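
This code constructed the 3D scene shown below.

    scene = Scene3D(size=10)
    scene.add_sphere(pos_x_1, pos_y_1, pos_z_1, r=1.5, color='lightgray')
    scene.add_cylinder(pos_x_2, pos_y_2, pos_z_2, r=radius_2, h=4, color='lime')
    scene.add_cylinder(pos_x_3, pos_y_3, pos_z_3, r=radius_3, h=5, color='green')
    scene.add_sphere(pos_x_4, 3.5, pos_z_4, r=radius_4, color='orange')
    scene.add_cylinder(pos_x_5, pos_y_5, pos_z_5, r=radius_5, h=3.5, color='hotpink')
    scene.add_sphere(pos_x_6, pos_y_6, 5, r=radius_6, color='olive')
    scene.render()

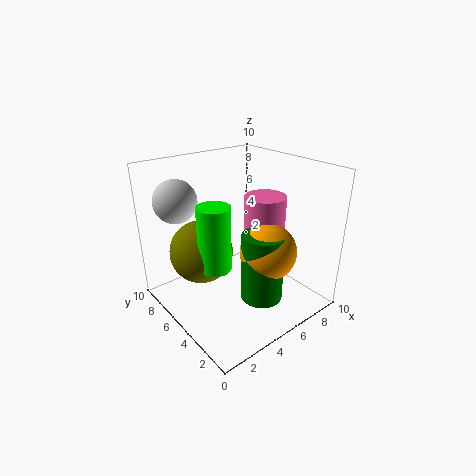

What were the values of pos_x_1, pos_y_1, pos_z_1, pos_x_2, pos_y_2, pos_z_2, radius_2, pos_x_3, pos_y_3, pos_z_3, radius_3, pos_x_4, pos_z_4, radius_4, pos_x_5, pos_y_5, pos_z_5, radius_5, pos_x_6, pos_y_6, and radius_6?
pos_x_1 = 2; pos_y_1 = 8; pos_z_1 = 7.5; pos_x_2 = 2; pos_y_2 = 3.5; pos_z_2 = 4.5; radius_2 = 1; pos_x_3 = 6; pos_y_3 = 3.5; pos_z_3 = 0.5; radius_3 = 1.5; pos_x_4 = 6.5; pos_z_4 = 4; radius_4 = 2; pos_x_5 = 7.5; pos_y_5 = 5; pos_z_5 = 4; radius_5 = 1.5; pos_x_6 = 2; pos_y_6 = 5; radius_6 = 2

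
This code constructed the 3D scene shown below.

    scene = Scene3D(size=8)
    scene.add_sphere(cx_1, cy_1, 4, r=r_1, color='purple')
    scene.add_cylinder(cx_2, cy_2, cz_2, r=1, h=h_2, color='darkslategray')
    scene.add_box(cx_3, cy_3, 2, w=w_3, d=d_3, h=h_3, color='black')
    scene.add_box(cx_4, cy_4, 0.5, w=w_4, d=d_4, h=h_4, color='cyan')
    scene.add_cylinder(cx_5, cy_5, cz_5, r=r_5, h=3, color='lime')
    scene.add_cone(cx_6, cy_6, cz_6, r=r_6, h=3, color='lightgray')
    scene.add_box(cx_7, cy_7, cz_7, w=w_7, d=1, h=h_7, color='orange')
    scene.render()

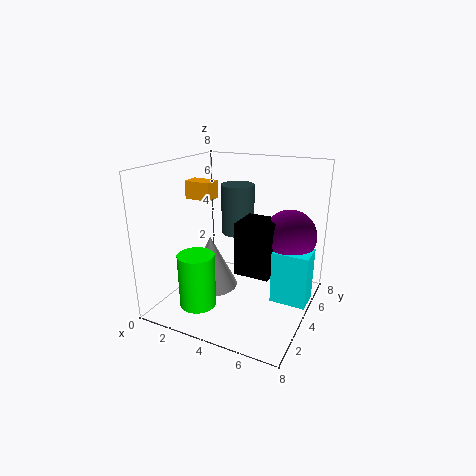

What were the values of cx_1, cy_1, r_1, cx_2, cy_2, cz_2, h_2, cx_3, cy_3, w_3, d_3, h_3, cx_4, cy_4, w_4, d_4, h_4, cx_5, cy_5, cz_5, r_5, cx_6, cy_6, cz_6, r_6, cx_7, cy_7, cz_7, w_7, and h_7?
cx_1 = 6.5, cy_1 = 5.5, r_1 = 1.5, cx_2 = 3, cy_2 = 6, cz_2 = 3.5, h_2 = 3, cx_3 = 4, cy_3 = 3.5, w_3 = 2, d_3 = 2, h_3 = 3, cx_4 = 6, cy_4 = 4, w_4 = 2, d_4 = 1.5, h_4 = 3, cx_5 = 2.5, cy_5 = 2, cz_5 = 0.5, r_5 = 1, cx_6 = 2.5, cy_6 = 3.5, cz_6 = 1, r_6 = 1.5, cx_7 = 1, cy_7 = 3.5, cz_7 = 6, w_7 = 1.5, h_7 = 1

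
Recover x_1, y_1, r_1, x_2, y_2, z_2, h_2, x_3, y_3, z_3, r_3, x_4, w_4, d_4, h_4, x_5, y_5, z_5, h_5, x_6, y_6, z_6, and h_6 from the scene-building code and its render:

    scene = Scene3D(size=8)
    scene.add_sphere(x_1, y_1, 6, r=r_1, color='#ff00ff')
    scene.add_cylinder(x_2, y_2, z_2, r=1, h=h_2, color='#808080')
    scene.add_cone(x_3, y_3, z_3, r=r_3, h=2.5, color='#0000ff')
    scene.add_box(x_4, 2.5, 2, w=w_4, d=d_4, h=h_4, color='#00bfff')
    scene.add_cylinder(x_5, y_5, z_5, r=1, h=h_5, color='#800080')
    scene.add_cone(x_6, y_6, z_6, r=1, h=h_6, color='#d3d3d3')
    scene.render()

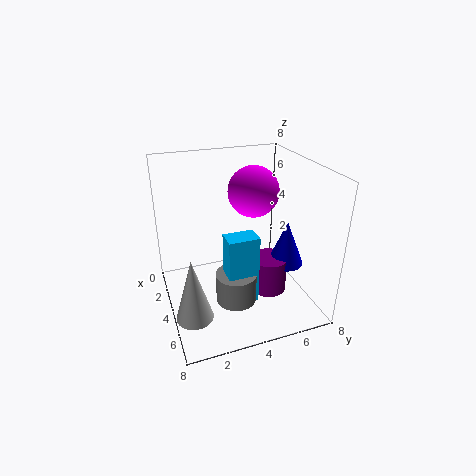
x_1 = 2.5
y_1 = 5.5
r_1 = 1.5
x_2 = 6.5
y_2 = 3
z_2 = 2
h_2 = 1.5
x_3 = 5
y_3 = 6.5
z_3 = 2.5
r_3 = 1
x_4 = 6
w_4 = 1
d_4 = 1.5
h_4 = 3.5
x_5 = 5
y_5 = 5.5
z_5 = 1
h_5 = 2
x_6 = 5.5
y_6 = 1
z_6 = 0.5
h_6 = 3.5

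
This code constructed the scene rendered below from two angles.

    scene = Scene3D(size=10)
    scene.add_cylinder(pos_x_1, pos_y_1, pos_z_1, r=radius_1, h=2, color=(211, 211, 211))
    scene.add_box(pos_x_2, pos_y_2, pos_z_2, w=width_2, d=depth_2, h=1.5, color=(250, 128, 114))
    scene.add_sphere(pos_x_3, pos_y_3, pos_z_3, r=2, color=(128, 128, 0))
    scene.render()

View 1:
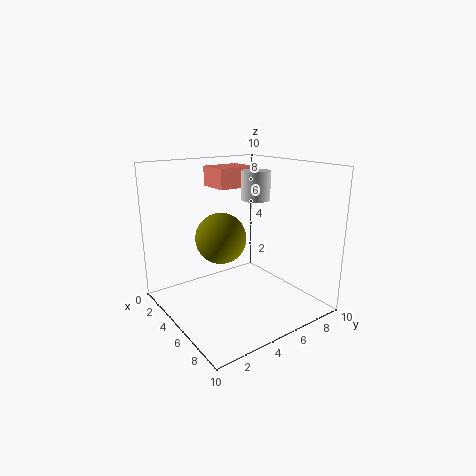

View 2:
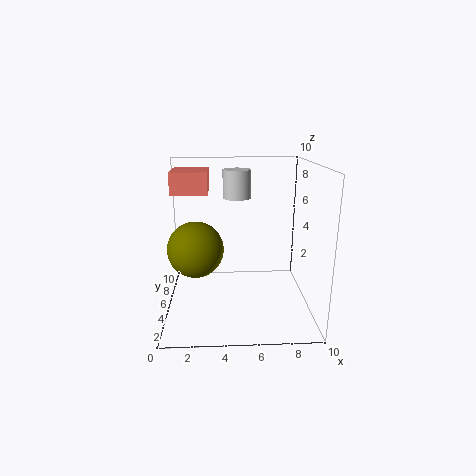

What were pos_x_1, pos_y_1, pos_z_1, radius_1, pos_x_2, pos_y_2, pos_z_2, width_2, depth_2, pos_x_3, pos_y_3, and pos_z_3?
pos_x_1 = 5
pos_y_1 = 6.5
pos_z_1 = 7.5
radius_1 = 1
pos_x_2 = 0.5
pos_y_2 = 5
pos_z_2 = 8
width_2 = 2.5
depth_2 = 3
pos_x_3 = 2
pos_y_3 = 5.5
pos_z_3 = 4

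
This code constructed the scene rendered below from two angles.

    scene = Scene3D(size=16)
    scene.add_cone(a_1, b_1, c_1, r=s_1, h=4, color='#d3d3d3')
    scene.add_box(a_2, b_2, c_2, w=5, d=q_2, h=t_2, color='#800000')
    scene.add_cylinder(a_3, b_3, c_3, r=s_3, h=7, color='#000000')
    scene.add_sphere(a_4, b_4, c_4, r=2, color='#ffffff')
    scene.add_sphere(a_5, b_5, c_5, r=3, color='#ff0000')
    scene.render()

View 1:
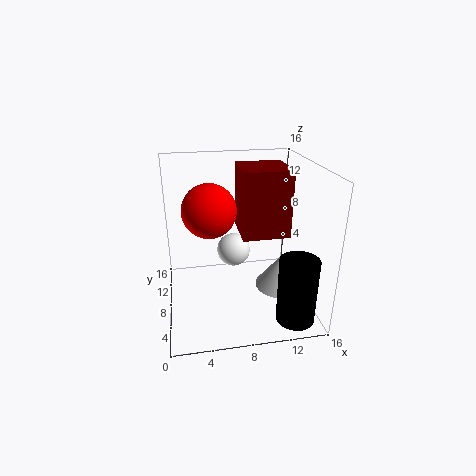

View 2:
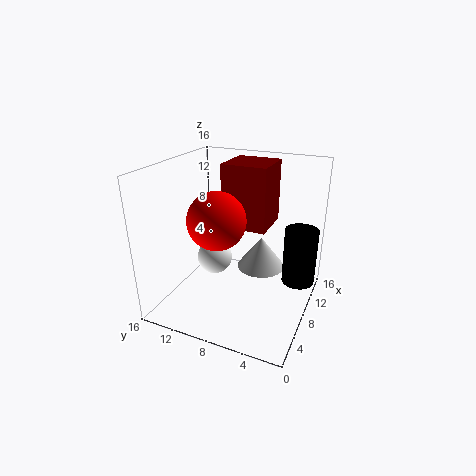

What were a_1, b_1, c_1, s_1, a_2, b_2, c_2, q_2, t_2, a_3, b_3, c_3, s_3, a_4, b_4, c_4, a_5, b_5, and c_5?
a_1 = 13; b_1 = 7; c_1 = 2; s_1 = 3; a_2 = 8; b_2 = 5; c_2 = 9; q_2 = 5; t_2 = 7; a_3 = 13; b_3 = 2; c_3 = 1; s_3 = 2; a_4 = 8; b_4 = 11; c_4 = 5; a_5 = 5; b_5 = 9; c_5 = 11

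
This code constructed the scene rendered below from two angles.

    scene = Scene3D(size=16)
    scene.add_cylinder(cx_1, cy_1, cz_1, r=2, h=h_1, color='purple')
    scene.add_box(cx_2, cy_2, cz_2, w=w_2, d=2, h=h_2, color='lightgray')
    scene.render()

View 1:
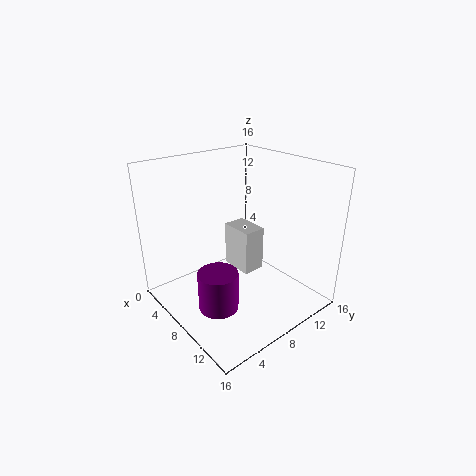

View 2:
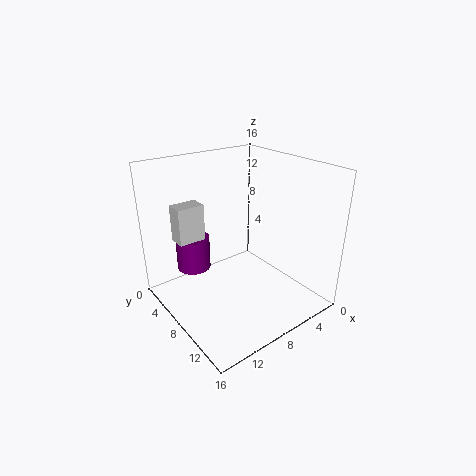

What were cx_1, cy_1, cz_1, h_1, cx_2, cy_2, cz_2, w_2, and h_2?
cx_1 = 11
cy_1 = 3
cz_1 = 3
h_1 = 4
cx_2 = 11
cy_2 = 4
cz_2 = 8
w_2 = 3
h_2 = 4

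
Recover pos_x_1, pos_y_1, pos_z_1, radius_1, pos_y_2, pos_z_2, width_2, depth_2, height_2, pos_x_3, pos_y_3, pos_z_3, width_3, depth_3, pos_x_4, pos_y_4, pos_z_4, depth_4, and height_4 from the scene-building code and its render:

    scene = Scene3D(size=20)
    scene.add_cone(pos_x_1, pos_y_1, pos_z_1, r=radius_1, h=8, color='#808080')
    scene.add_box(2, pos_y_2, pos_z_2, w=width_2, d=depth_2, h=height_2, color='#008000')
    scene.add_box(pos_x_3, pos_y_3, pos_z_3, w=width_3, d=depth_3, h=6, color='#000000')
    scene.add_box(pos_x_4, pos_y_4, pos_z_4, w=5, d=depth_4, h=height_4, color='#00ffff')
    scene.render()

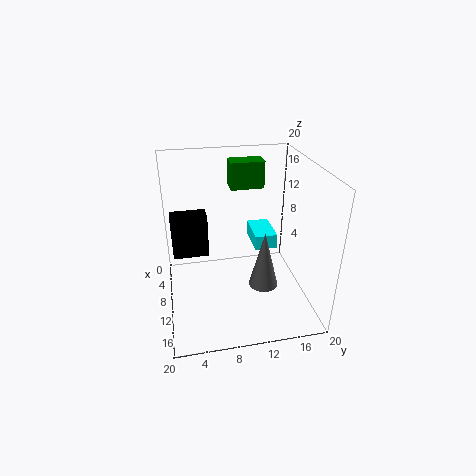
pos_x_1 = 13; pos_y_1 = 13; pos_z_1 = 4; radius_1 = 2; pos_y_2 = 10; pos_z_2 = 15; width_2 = 3; depth_2 = 5; height_2 = 4; pos_x_3 = 6; pos_y_3 = 1; pos_z_3 = 7; width_3 = 3; depth_3 = 5; pos_x_4 = 7; pos_y_4 = 12; pos_z_4 = 9; depth_4 = 3; height_4 = 2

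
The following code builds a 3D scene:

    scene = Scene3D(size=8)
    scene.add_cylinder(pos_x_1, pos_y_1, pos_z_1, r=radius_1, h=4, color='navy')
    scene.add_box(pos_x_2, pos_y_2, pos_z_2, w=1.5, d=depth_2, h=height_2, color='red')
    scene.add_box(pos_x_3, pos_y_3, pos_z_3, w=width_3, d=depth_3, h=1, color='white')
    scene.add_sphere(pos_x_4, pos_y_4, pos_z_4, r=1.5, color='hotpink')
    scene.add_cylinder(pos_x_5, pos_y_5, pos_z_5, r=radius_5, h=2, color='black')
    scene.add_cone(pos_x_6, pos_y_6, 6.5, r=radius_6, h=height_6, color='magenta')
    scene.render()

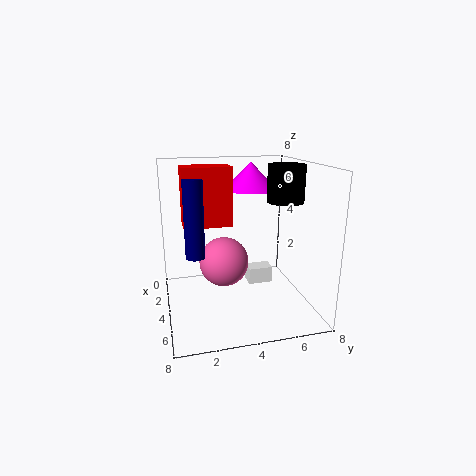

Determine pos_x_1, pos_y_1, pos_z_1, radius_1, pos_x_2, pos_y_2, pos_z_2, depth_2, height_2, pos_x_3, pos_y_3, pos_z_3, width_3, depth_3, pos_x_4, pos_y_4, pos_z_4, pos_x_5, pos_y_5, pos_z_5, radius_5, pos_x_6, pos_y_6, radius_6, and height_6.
pos_x_1 = 5; pos_y_1 = 1.5; pos_z_1 = 3.5; radius_1 = 0.5; pos_x_2 = 3.5; pos_y_2 = 1; pos_z_2 = 5; depth_2 = 2.5; height_2 = 3; pos_x_3 = 2; pos_y_3 = 5; pos_z_3 = 0.5; width_3 = 1; depth_3 = 1.5; pos_x_4 = 2.5; pos_y_4 = 3.5; pos_z_4 = 2; pos_x_5 = 4.5; pos_y_5 = 6.5; pos_z_5 = 6; radius_5 = 1; pos_x_6 = 3; pos_y_6 = 5; radius_6 = 1.5; height_6 = 1.5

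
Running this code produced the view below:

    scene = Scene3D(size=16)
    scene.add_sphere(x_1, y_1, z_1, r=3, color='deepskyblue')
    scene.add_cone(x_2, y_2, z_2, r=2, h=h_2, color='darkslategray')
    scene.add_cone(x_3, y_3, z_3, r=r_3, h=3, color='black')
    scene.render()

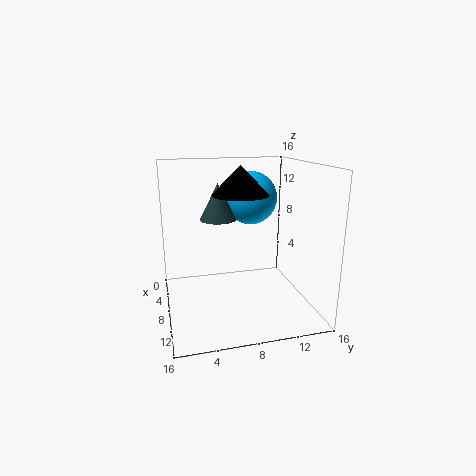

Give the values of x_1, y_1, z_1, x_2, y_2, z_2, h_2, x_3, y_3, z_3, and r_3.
x_1 = 6, y_1 = 10, z_1 = 12, x_2 = 7, y_2 = 6, z_2 = 10, h_2 = 4, x_3 = 9, y_3 = 8, z_3 = 13, r_3 = 3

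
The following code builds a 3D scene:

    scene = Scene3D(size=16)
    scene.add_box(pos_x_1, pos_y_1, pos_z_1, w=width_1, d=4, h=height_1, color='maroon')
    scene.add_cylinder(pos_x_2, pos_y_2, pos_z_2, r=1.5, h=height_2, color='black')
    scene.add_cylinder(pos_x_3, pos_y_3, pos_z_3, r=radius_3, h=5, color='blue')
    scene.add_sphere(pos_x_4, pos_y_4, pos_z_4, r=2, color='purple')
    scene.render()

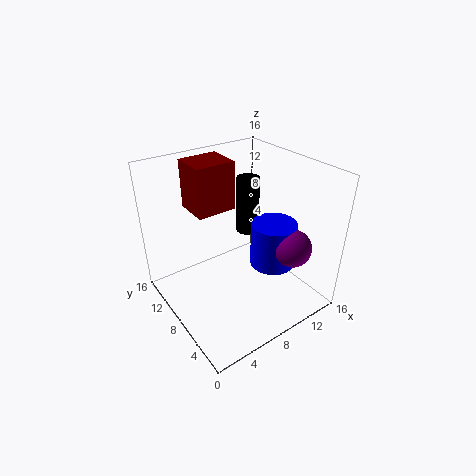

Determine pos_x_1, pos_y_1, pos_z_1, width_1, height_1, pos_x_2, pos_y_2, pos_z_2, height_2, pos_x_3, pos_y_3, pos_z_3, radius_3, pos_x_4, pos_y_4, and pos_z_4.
pos_x_1 = 4.5, pos_y_1 = 10, pos_z_1 = 10.5, width_1 = 4.5, height_1 = 5.5, pos_x_2 = 13.5, pos_y_2 = 13.5, pos_z_2 = 4.5, height_2 = 7.5, pos_x_3 = 11, pos_y_3 = 5.5, pos_z_3 = 5, radius_3 = 2.5, pos_x_4 = 11.5, pos_y_4 = 3, pos_z_4 = 8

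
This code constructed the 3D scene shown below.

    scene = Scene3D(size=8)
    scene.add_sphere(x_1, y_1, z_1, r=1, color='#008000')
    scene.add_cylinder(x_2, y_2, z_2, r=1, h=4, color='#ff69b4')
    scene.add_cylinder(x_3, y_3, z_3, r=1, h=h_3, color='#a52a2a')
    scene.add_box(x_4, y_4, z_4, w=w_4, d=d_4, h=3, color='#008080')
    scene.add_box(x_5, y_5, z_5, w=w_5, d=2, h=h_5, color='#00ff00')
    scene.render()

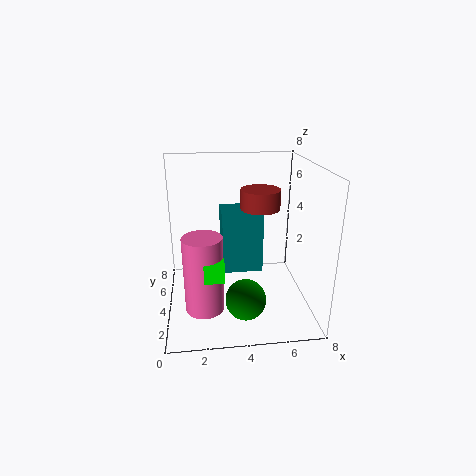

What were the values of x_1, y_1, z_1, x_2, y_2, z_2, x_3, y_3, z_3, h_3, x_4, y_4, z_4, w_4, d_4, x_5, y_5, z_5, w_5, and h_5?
x_1 = 4
y_1 = 1
z_1 = 2
x_2 = 2
y_2 = 2
z_2 = 1
x_3 = 5
y_3 = 3
z_3 = 6
h_3 = 1
x_4 = 3
y_4 = 2
z_4 = 3
w_4 = 2
d_4 = 2
x_5 = 2
y_5 = 1
z_5 = 3
w_5 = 1
h_5 = 1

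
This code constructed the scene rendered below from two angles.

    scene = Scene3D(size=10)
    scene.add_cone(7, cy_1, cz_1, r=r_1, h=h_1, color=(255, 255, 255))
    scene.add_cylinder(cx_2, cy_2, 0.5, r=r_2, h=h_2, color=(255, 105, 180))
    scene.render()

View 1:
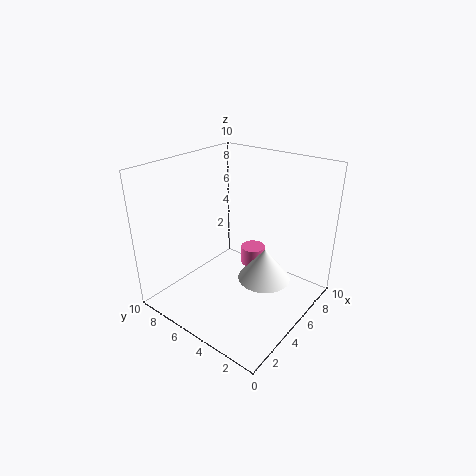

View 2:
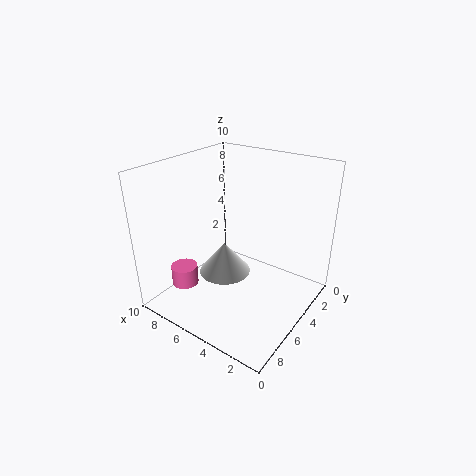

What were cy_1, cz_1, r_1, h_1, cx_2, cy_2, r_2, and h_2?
cy_1 = 4; cz_1 = 1; r_1 = 2; h_1 = 2.5; cx_2 = 9; cy_2 = 6.5; r_2 = 1; h_2 = 1.5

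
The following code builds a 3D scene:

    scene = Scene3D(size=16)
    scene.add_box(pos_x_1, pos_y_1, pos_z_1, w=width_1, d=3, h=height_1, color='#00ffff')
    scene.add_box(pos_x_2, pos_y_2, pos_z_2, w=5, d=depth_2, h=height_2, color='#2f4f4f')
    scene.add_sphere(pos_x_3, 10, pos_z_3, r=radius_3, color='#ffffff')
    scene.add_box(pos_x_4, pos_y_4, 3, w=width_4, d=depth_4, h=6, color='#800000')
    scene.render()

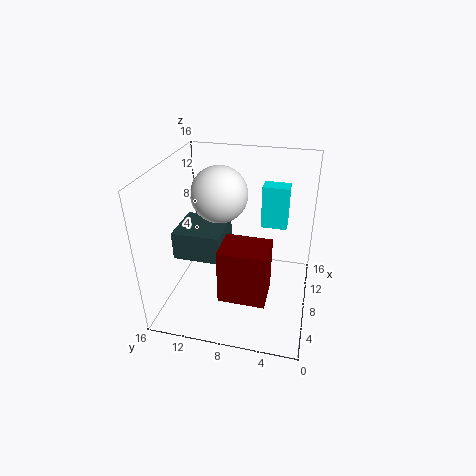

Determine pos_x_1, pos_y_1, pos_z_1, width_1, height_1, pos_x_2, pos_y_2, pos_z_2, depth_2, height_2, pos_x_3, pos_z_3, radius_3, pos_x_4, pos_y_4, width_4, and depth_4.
pos_x_1 = 11
pos_y_1 = 3
pos_z_1 = 8
width_1 = 2
height_1 = 5
pos_x_2 = 4
pos_y_2 = 9
pos_z_2 = 7
depth_2 = 5
height_2 = 3
pos_x_3 = 8
pos_z_3 = 13
radius_3 = 3
pos_x_4 = 3
pos_y_4 = 4
width_4 = 4
depth_4 = 5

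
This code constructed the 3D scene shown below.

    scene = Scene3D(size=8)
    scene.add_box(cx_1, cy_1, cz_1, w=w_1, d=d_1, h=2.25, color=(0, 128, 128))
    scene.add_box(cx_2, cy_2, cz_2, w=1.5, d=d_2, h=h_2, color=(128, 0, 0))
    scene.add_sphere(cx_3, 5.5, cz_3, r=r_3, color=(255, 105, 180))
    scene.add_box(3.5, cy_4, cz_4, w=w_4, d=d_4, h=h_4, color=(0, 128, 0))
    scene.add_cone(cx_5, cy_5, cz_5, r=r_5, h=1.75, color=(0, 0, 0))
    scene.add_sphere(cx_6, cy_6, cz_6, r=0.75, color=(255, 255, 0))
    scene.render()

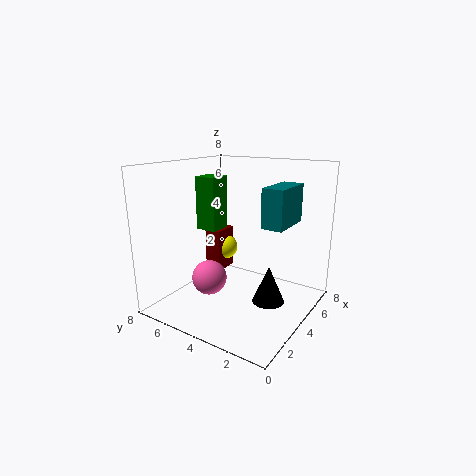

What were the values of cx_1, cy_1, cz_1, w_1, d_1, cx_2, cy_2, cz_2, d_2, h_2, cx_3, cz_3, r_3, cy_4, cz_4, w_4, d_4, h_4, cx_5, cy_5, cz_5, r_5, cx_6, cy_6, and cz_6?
cx_1 = 4.75; cy_1 = 1.75; cz_1 = 4.5; w_1 = 2.75; d_1 = 1.25; cx_2 = 4.25; cy_2 = 5.5; cz_2 = 1.5; d_2 = 1; h_2 = 2.5; cx_3 = 3.25; cz_3 = 1.5; r_3 = 1; cy_4 = 5.25; cz_4 = 4.25; w_4 = 1.25; d_4 = 1.25; h_4 = 3; cx_5 = 2; cy_5 = 1; cz_5 = 2; r_5 = 0.75; cx_6 = 5.25; cy_6 = 5.75; cz_6 = 2.75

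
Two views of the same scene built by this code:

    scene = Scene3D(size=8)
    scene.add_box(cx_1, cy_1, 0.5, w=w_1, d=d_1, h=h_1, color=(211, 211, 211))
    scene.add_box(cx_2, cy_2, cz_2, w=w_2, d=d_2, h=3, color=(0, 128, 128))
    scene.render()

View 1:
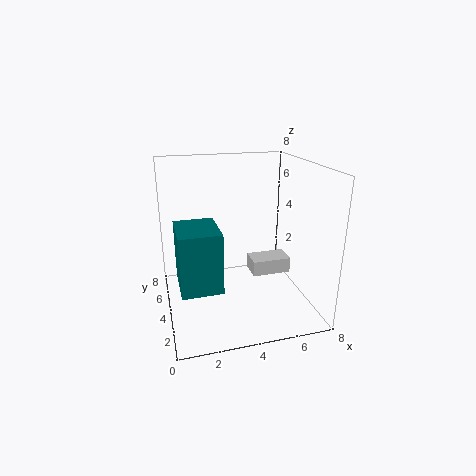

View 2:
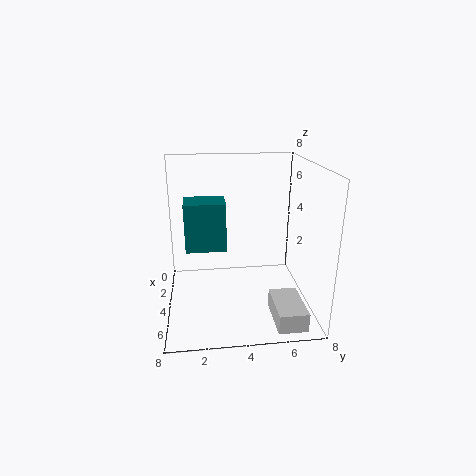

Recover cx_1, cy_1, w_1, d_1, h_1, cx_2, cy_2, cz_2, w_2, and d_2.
cx_1 = 5.5
cy_1 = 5.5
w_1 = 2.5
d_1 = 1.5
h_1 = 1
cx_2 = 0.5
cy_2 = 1
cz_2 = 2.5
w_2 = 2
d_2 = 2.5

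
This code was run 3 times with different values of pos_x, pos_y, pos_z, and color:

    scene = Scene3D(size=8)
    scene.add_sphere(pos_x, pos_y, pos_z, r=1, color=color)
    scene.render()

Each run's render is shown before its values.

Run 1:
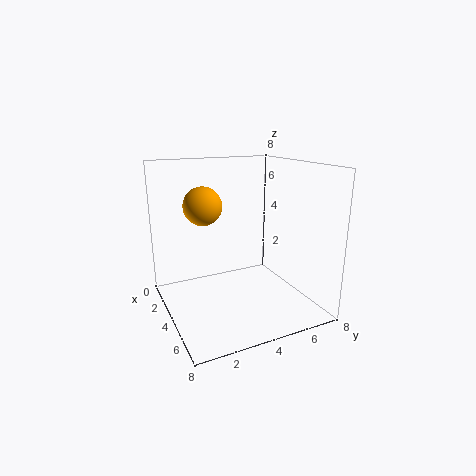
pos_x = 4
pos_y = 2
pos_z = 6
color = 'orange'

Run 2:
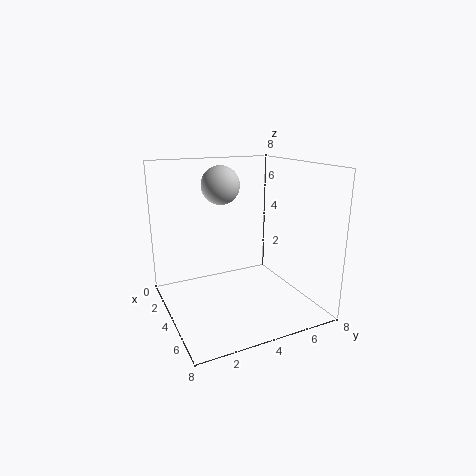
pos_x = 4
pos_y = 3
pos_z = 7
color = 'lightgray'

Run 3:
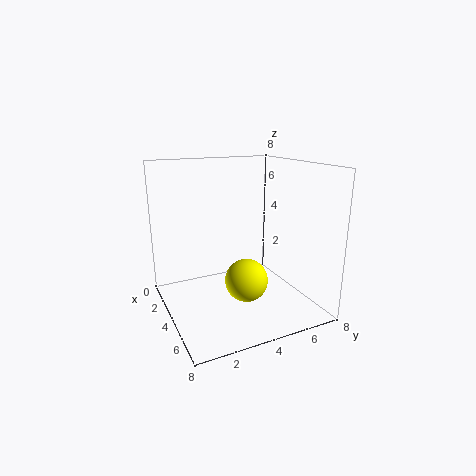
pos_x = 7
pos_y = 3
pos_z = 3
color = 'yellow'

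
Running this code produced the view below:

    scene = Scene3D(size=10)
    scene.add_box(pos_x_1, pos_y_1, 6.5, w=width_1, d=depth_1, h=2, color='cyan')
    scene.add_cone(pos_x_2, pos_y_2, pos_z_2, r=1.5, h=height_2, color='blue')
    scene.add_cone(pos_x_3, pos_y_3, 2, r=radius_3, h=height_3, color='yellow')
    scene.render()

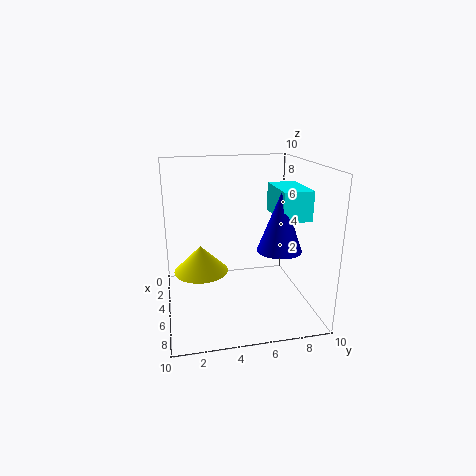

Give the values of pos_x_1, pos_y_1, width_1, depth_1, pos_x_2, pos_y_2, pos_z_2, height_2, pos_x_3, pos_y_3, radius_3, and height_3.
pos_x_1 = 3.5
pos_y_1 = 7.5
width_1 = 3.5
depth_1 = 2
pos_x_2 = 6.5
pos_y_2 = 7.5
pos_z_2 = 4.5
height_2 = 4
pos_x_3 = 3.5
pos_y_3 = 2.5
radius_3 = 2
height_3 = 2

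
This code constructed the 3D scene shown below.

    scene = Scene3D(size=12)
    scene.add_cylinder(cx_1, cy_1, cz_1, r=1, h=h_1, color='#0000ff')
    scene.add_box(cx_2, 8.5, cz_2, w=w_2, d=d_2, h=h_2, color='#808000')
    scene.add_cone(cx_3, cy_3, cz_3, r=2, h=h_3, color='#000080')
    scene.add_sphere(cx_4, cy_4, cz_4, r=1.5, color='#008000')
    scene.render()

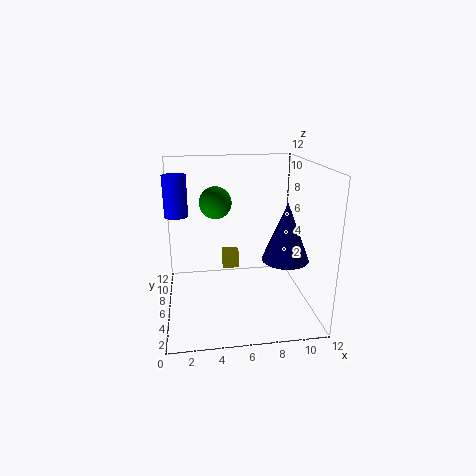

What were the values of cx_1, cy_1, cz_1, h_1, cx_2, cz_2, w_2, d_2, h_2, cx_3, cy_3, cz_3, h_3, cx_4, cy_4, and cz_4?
cx_1 = 1, cy_1 = 8, cz_1 = 7.5, h_1 = 3.5, cx_2 = 5, cz_2 = 2, w_2 = 1.5, d_2 = 1.5, h_2 = 1.5, cx_3 = 10, cy_3 = 5.5, cz_3 = 4, h_3 = 5, cx_4 = 4.5, cy_4 = 10, cz_4 = 8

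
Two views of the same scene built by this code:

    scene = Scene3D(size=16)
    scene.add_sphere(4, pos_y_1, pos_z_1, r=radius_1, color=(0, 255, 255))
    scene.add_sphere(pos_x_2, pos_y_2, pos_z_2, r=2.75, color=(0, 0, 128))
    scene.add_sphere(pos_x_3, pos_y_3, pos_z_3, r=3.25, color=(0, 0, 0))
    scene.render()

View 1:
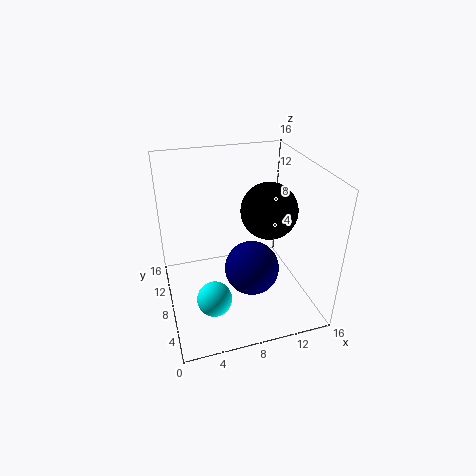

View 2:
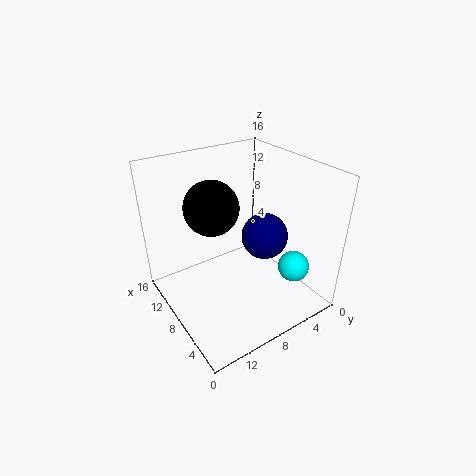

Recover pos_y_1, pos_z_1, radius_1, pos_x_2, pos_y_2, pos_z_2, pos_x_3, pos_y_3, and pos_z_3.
pos_y_1 = 3; pos_z_1 = 4.5; radius_1 = 1.75; pos_x_2 = 8.25; pos_y_2 = 4; pos_z_2 = 6.75; pos_x_3 = 12; pos_y_3 = 9; pos_z_3 = 10.25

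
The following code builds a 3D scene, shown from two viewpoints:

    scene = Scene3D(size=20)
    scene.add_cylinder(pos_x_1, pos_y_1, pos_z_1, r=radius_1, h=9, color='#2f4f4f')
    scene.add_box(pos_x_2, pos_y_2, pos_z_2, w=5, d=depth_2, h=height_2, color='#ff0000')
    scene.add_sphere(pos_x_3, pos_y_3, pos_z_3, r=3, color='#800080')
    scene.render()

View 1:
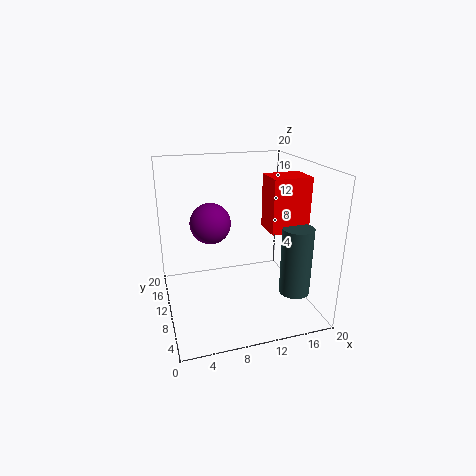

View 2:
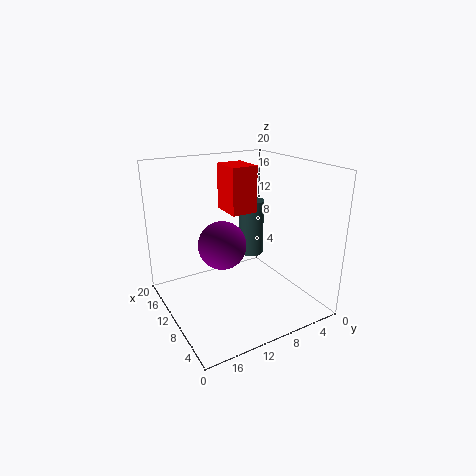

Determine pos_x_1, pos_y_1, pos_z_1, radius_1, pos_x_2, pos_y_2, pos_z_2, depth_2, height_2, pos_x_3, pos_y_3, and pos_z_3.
pos_x_1 = 16; pos_y_1 = 4; pos_z_1 = 4; radius_1 = 2; pos_x_2 = 13; pos_y_2 = 5; pos_z_2 = 12; depth_2 = 4; height_2 = 7; pos_x_3 = 7; pos_y_3 = 14; pos_z_3 = 11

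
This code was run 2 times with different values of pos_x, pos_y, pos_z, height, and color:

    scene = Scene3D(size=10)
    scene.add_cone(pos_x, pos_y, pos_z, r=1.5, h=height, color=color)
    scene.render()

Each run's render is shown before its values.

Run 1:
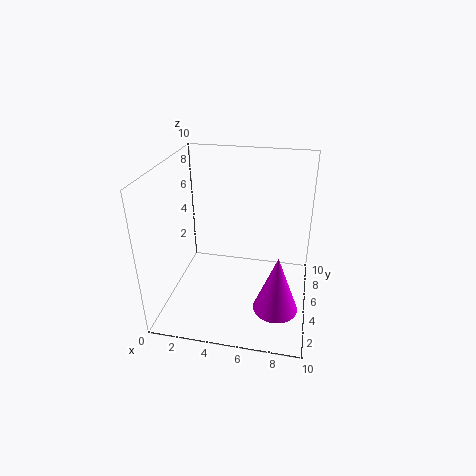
pos_x = 8; pos_y = 3; pos_z = 1; height = 4; color = 'magenta'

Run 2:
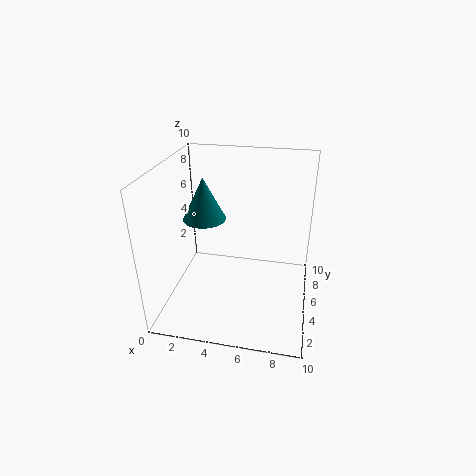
pos_x = 2.5; pos_y = 5.5; pos_z = 6; height = 3; color = 'teal'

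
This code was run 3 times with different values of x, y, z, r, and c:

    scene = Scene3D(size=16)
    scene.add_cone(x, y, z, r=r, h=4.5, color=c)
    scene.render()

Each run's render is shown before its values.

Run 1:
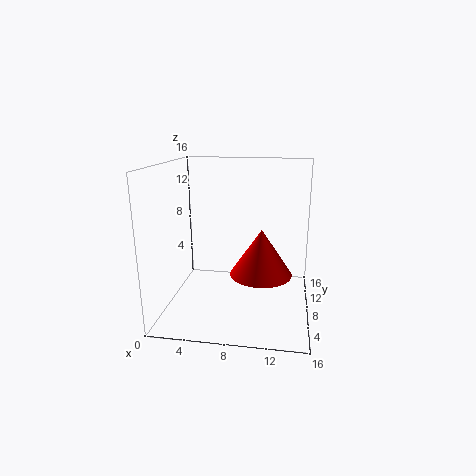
x = 11; y = 3.5; z = 6; r = 3; c = 'red'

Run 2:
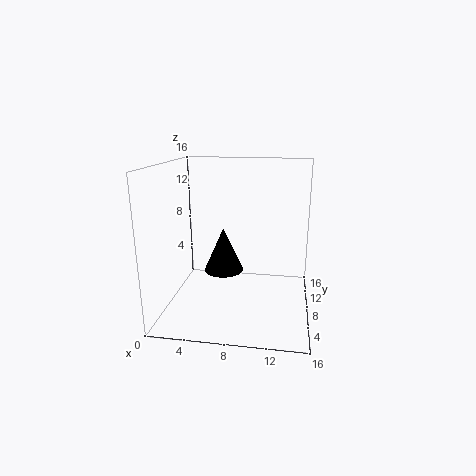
x = 7; y = 5; z = 5.5; r = 2; c = 'black'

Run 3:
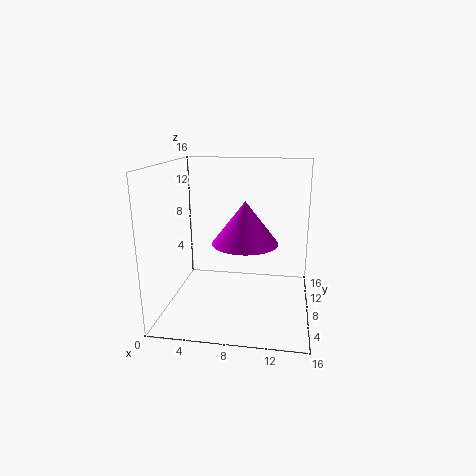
x = 9; y = 6.5; z = 8; r = 3.5; c = 'magenta'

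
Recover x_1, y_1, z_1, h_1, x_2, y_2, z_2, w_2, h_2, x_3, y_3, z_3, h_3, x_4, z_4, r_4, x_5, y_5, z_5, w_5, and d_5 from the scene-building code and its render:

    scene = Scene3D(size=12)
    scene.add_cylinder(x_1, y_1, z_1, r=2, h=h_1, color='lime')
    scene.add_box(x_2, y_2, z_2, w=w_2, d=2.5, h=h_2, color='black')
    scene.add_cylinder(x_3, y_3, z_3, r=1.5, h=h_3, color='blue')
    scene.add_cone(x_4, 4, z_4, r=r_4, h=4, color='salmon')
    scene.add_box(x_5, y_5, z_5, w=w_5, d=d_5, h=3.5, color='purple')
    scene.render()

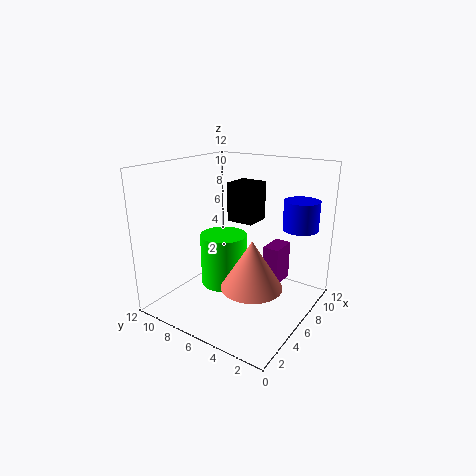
x_1 = 6
y_1 = 7.5
z_1 = 1.5
h_1 = 4.5
x_2 = 8
y_2 = 6
z_2 = 6.5
w_2 = 2.5
h_2 = 3.5
x_3 = 9.5
y_3 = 2
z_3 = 6.5
h_3 = 2.5
x_4 = 5
z_4 = 2.5
r_4 = 2.5
x_5 = 8.5
y_5 = 3.5
z_5 = 1
w_5 = 2.5
d_5 = 1.5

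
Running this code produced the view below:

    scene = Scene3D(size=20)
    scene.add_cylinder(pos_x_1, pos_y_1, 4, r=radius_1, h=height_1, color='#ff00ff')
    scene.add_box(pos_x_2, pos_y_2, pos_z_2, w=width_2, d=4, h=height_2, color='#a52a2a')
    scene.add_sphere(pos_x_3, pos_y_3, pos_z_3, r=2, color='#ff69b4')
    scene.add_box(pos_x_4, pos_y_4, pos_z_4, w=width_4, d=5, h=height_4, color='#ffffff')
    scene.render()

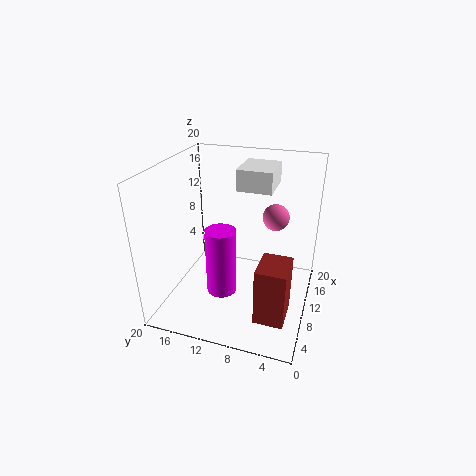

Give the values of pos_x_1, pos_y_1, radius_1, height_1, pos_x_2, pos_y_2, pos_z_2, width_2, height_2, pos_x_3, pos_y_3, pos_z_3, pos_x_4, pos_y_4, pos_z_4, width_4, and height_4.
pos_x_1 = 6; pos_y_1 = 11; radius_1 = 2; height_1 = 9; pos_x_2 = 4; pos_y_2 = 2; pos_z_2 = 1; width_2 = 5; height_2 = 8; pos_x_3 = 16; pos_y_3 = 6; pos_z_3 = 11; pos_x_4 = 12; pos_y_4 = 6; pos_z_4 = 16; width_4 = 6; height_4 = 3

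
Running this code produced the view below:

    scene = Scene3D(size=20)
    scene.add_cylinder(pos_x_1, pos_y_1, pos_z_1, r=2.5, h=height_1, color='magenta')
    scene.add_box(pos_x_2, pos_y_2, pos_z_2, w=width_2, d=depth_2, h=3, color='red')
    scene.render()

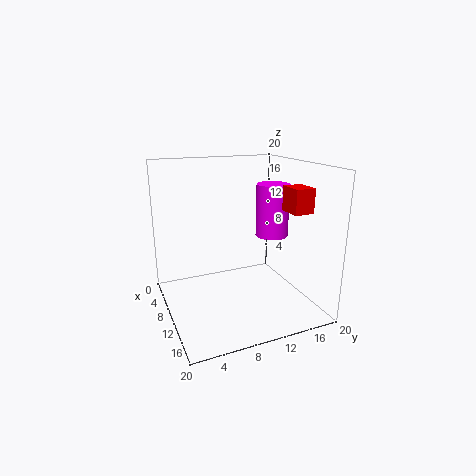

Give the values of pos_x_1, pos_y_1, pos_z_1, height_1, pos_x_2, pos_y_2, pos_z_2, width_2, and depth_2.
pos_x_1 = 7; pos_y_1 = 17; pos_z_1 = 8.5; height_1 = 8; pos_x_2 = 15.5; pos_y_2 = 13.5; pos_z_2 = 15; width_2 = 3; depth_2 = 2.5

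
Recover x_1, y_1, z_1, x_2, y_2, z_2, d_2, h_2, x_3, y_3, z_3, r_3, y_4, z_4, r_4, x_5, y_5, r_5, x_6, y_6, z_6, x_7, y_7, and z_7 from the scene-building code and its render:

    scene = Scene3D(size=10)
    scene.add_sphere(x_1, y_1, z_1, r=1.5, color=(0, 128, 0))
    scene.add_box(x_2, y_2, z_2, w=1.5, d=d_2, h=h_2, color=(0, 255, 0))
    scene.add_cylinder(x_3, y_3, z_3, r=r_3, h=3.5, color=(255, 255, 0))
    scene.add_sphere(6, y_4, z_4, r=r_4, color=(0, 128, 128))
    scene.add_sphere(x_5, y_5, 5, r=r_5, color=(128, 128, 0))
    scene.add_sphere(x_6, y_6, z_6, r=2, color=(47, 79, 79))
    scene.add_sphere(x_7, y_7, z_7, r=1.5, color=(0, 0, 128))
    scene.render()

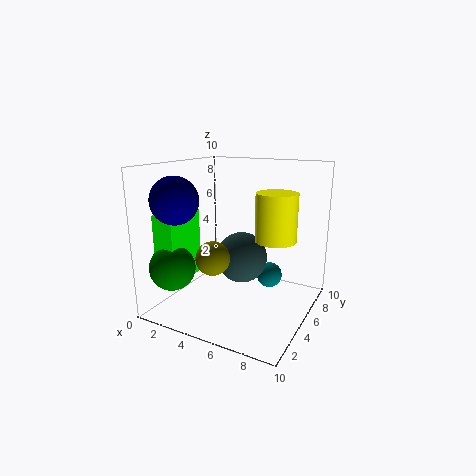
x_1 = 2, y_1 = 1.5, z_1 = 3.5, x_2 = 1, y_2 = 1, z_2 = 2.5, d_2 = 3, h_2 = 4.5, x_3 = 7, y_3 = 7, z_3 = 4.5, r_3 = 1.5, y_4 = 8.5, z_4 = 1, r_4 = 1, x_5 = 5.5, y_5 = 1, r_5 = 1, x_6 = 4, y_6 = 7.5, z_6 = 2.5, x_7 = 2.5, y_7 = 1.5, z_7 = 8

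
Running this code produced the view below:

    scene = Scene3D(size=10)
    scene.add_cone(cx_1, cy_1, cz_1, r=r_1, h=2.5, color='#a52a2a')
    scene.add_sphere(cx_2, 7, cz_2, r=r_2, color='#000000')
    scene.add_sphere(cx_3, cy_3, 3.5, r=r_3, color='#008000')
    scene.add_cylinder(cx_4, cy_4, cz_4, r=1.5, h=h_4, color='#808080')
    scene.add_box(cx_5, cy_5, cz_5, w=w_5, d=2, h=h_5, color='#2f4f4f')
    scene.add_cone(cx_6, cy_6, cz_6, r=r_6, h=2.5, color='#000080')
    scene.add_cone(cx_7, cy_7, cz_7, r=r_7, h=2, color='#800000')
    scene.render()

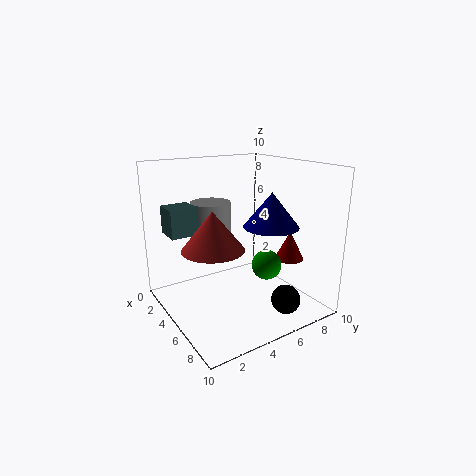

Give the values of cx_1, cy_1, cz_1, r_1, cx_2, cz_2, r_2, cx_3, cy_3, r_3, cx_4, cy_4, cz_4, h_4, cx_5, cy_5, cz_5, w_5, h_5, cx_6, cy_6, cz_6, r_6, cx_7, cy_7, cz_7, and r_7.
cx_1 = 6, cy_1 = 2.5, cz_1 = 5, r_1 = 2, cx_2 = 8, cz_2 = 1, r_2 = 1, cx_3 = 7, cy_3 = 6, r_3 = 1, cx_4 = 2, cy_4 = 4.5, cz_4 = 4.5, h_4 = 2.5, cx_5 = 1, cy_5 = 1, cz_5 = 5, w_5 = 2, h_5 = 2, cx_6 = 5.5, cy_6 = 7.5, cz_6 = 5.5, r_6 = 2, cx_7 = 7, cy_7 = 8, cz_7 = 3.5, r_7 = 1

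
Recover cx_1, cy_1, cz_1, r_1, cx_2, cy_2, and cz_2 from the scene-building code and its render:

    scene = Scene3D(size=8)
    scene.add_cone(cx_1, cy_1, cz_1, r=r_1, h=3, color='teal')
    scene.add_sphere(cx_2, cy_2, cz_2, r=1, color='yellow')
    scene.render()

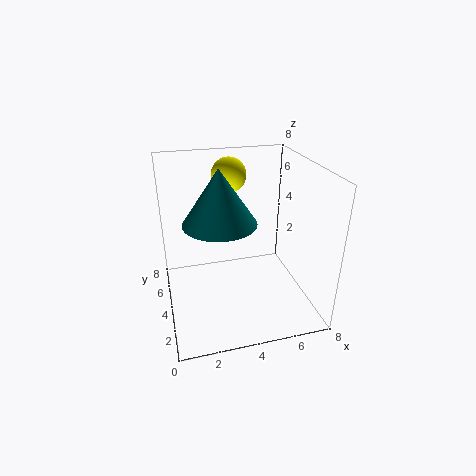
cx_1 = 3; cy_1 = 4; cz_1 = 5; r_1 = 2; cx_2 = 4; cy_2 = 6; cz_2 = 7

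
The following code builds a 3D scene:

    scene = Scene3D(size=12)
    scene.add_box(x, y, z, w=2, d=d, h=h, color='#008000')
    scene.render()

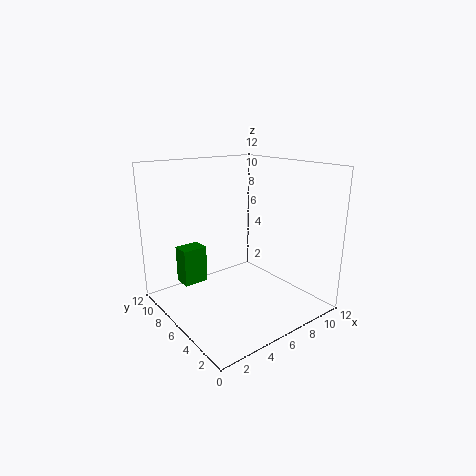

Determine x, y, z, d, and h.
x = 1.5; y = 7; z = 2.5; d = 1.5; h = 3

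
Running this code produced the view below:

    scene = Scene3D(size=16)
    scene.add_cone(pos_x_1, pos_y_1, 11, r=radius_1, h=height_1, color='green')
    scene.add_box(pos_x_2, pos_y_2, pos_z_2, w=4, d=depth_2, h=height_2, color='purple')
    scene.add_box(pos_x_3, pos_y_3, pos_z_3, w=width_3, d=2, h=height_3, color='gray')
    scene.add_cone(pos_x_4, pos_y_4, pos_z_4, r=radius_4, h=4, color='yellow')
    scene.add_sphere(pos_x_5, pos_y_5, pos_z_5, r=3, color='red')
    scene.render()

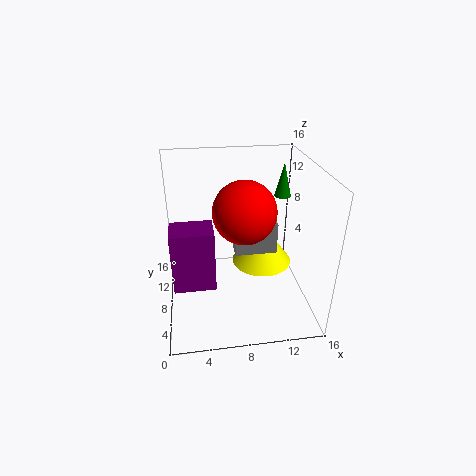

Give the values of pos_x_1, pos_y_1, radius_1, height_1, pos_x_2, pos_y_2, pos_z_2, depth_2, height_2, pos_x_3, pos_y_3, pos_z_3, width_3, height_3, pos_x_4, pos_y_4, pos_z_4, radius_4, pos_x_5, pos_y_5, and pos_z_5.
pos_x_1 = 14, pos_y_1 = 12, radius_1 = 1, height_1 = 4, pos_x_2 = 1, pos_y_2 = 2, pos_z_2 = 6, depth_2 = 3, height_2 = 6, pos_x_3 = 7, pos_y_3 = 3, pos_z_3 = 9, width_3 = 4, height_3 = 3, pos_x_4 = 10, pos_y_4 = 5, pos_z_4 = 7, radius_4 = 3, pos_x_5 = 8, pos_y_5 = 4, pos_z_5 = 13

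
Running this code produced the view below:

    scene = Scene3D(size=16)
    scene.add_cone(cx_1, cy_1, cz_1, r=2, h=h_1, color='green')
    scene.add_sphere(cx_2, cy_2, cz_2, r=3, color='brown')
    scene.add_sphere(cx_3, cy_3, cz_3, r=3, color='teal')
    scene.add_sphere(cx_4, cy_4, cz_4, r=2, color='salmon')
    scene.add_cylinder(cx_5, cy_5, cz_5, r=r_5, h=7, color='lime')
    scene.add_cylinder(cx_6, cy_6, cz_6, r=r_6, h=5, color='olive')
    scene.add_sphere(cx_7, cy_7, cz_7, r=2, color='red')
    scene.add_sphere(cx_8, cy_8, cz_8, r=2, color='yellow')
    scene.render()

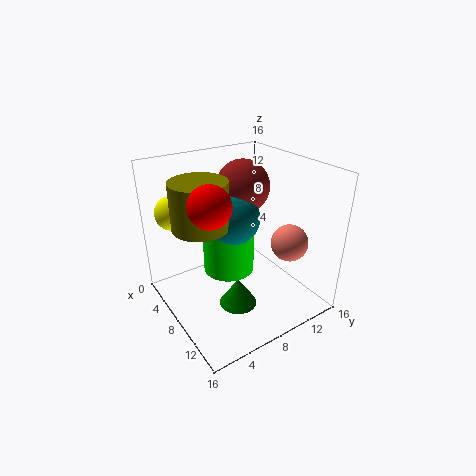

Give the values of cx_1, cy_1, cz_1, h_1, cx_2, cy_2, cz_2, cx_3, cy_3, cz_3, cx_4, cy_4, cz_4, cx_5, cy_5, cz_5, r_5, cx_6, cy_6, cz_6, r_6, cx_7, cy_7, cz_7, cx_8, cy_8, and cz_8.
cx_1 = 11
cy_1 = 6
cz_1 = 2
h_1 = 3
cx_2 = 6
cy_2 = 10
cz_2 = 13
cx_3 = 7
cy_3 = 8
cz_3 = 10
cx_4 = 12
cy_4 = 12
cz_4 = 8
cx_5 = 6
cy_5 = 8
cz_5 = 3
r_5 = 3
cx_6 = 7
cy_6 = 4
cz_6 = 10
r_6 = 3
cx_7 = 11
cy_7 = 3
cz_7 = 14
cx_8 = 2
cy_8 = 3
cz_8 = 10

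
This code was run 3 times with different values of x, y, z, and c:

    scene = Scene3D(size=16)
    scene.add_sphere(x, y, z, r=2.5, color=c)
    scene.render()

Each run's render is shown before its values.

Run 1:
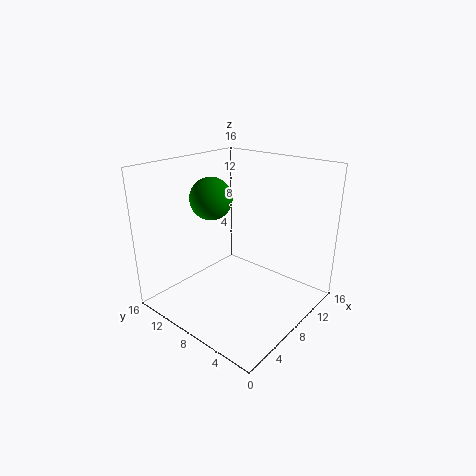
x = 8.5; y = 12.5; z = 11.5; c = 'green'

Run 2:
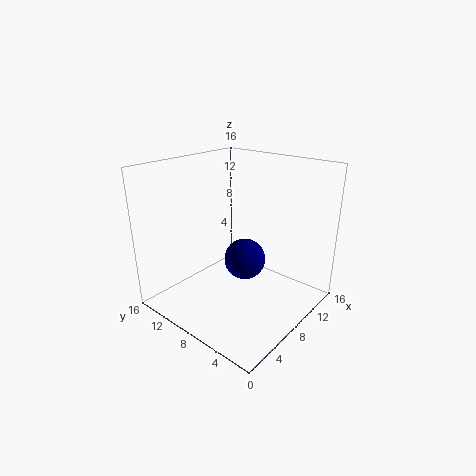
x = 10.5; y = 9; z = 4; c = 'navy'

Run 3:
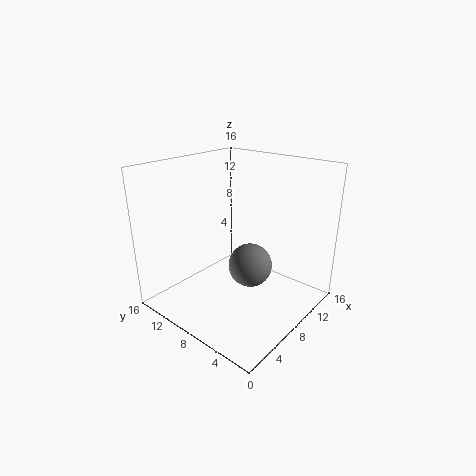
x = 9; y = 7; z = 4.5; c = 'gray'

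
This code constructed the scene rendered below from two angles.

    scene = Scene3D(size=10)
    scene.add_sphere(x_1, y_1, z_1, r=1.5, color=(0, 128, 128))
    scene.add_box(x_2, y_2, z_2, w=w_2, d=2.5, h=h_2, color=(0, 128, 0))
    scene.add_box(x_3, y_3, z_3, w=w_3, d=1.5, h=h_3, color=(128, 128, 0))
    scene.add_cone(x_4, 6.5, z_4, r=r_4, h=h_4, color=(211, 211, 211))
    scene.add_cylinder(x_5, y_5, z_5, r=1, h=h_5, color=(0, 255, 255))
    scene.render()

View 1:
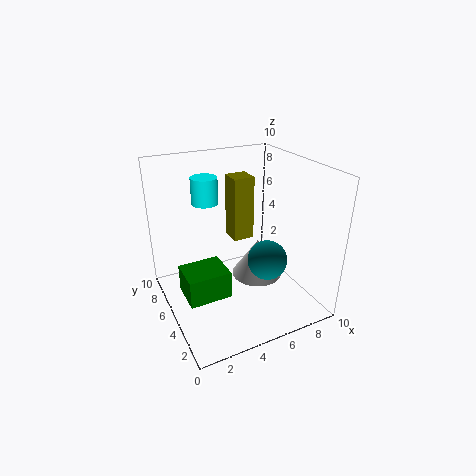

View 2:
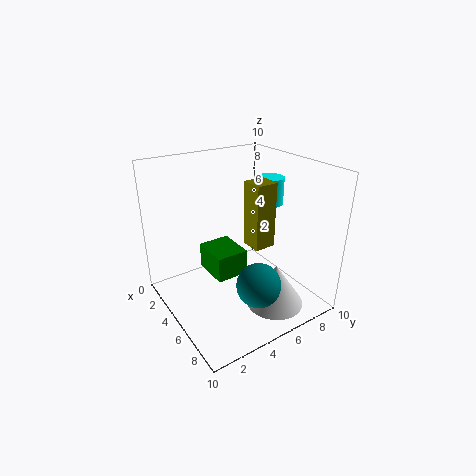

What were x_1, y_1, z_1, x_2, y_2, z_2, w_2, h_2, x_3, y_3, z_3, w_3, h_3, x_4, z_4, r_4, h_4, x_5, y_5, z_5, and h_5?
x_1 = 7.5
y_1 = 5
z_1 = 2.5
x_2 = 1
y_2 = 4
z_2 = 1
w_2 = 3
h_2 = 2
x_3 = 5
y_3 = 5.5
z_3 = 4.5
w_3 = 1.5
h_3 = 4.5
x_4 = 7.5
z_4 = 0.5
r_4 = 2
h_4 = 3
x_5 = 4
y_5 = 8.5
z_5 = 6.5
h_5 = 2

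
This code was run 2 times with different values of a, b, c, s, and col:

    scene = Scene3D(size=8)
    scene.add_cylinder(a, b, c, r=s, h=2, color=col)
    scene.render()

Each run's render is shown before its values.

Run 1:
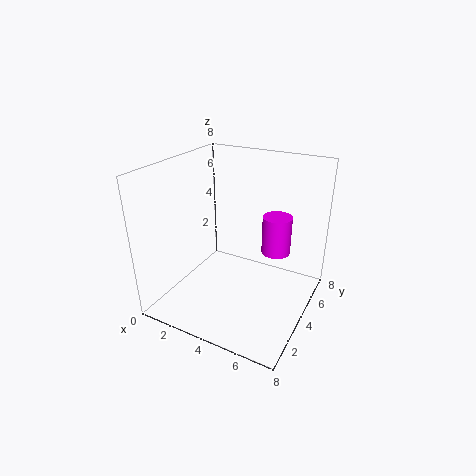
a = 6.25
b = 4
c = 3.75
s = 0.75
col = 'magenta'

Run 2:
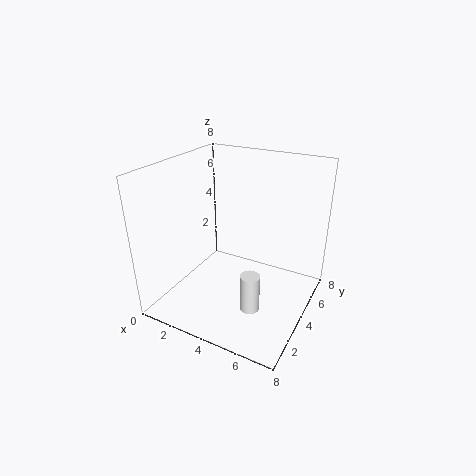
a = 5.75
b = 2
c = 1.25
s = 0.5
col = 'white'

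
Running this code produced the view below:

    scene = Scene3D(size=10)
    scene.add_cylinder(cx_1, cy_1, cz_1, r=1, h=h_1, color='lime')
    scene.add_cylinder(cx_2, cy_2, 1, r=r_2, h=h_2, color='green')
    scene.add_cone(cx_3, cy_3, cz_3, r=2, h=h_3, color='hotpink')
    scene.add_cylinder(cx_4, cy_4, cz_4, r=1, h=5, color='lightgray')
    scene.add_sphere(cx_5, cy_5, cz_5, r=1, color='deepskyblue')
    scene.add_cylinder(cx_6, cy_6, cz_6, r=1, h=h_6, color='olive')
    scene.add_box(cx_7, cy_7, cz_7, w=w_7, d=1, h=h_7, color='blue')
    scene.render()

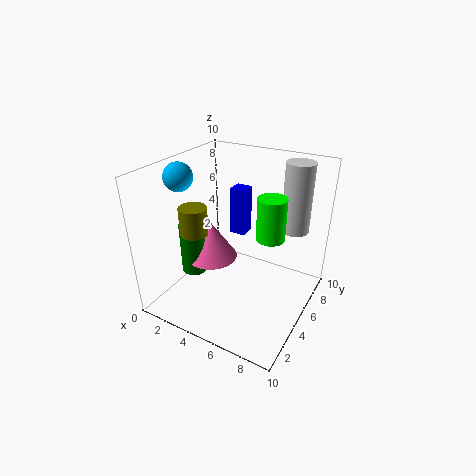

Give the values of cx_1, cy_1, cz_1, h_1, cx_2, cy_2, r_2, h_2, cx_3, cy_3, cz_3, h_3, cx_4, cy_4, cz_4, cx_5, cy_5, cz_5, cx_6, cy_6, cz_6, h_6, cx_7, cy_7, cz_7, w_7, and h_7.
cx_1 = 7
cy_1 = 6
cz_1 = 5
h_1 = 3
cx_2 = 1
cy_2 = 5
r_2 = 1
h_2 = 4
cx_3 = 2
cy_3 = 6
cz_3 = 2
h_3 = 3
cx_4 = 8
cy_4 = 8
cz_4 = 5
cx_5 = 1
cy_5 = 4
cz_5 = 9
cx_6 = 2
cy_6 = 4
cz_6 = 5
h_6 = 2
cx_7 = 5
cy_7 = 4
cz_7 = 6
w_7 = 1
h_7 = 3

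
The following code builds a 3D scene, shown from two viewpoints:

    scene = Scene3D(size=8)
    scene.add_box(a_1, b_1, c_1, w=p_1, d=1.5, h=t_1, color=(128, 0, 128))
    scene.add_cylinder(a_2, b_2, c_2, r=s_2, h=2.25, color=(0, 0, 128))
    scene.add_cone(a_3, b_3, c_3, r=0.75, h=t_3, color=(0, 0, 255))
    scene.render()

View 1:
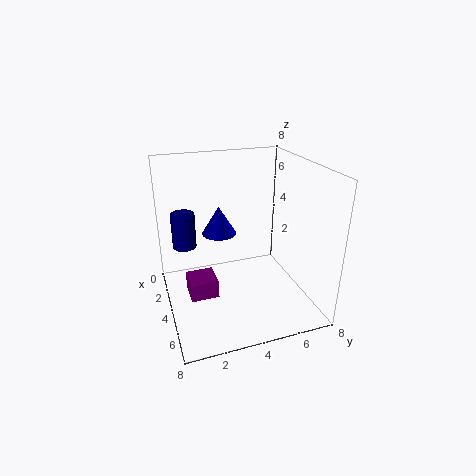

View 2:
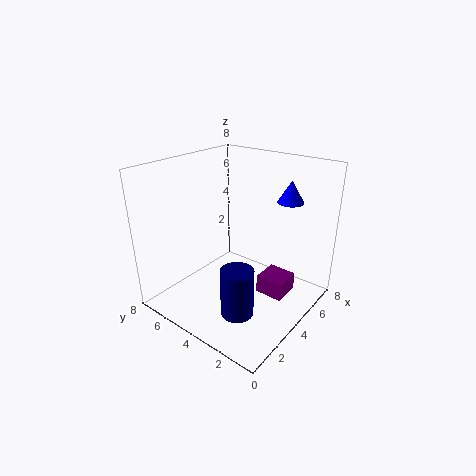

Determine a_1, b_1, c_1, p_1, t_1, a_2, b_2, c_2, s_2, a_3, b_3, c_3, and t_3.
a_1 = 3.75; b_1 = 1; c_1 = 1.25; p_1 = 1.5; t_1 = 1; a_2 = 0.75; b_2 = 1.5; c_2 = 2.25; s_2 = 0.75; a_3 = 6.5; b_3 = 2.25; c_3 = 5.75; t_3 = 1.25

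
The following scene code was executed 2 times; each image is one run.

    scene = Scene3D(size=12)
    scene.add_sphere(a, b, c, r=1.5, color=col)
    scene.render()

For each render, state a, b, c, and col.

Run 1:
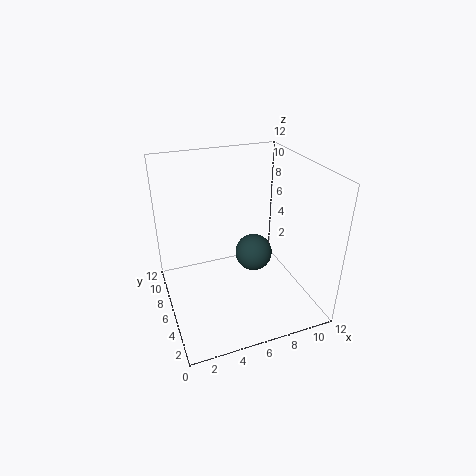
a = 7
b = 5
c = 5
col = 'darkslategray'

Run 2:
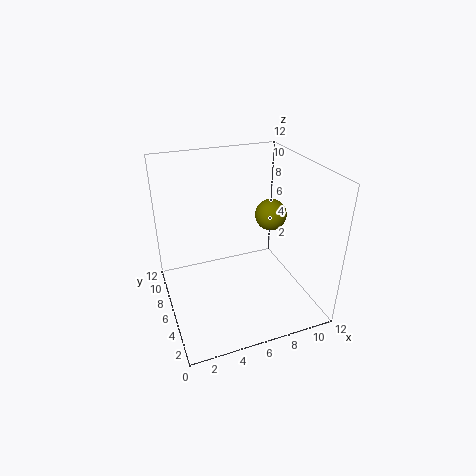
a = 10.5
b = 9
c = 6
col = 'olive'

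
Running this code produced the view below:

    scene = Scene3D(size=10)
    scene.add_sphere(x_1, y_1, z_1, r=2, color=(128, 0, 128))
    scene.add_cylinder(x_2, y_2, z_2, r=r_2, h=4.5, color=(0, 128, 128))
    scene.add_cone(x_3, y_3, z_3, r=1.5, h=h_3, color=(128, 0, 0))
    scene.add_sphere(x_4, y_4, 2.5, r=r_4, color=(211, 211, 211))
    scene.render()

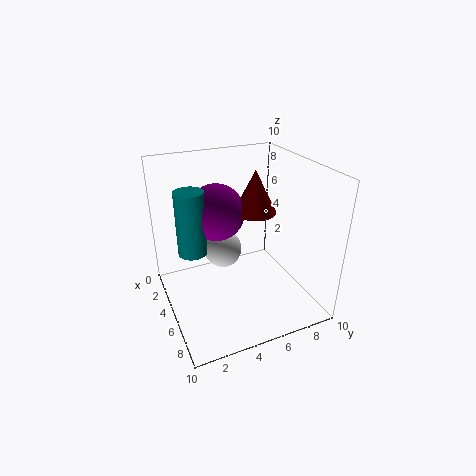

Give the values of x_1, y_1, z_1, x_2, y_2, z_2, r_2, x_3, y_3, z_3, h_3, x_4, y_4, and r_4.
x_1 = 3.5, y_1 = 4, z_1 = 6.5, x_2 = 4, y_2 = 2, z_2 = 4, r_2 = 1, x_3 = 4.5, y_3 = 6.5, z_3 = 6.5, h_3 = 3, x_4 = 2, y_4 = 5, r_4 = 1.5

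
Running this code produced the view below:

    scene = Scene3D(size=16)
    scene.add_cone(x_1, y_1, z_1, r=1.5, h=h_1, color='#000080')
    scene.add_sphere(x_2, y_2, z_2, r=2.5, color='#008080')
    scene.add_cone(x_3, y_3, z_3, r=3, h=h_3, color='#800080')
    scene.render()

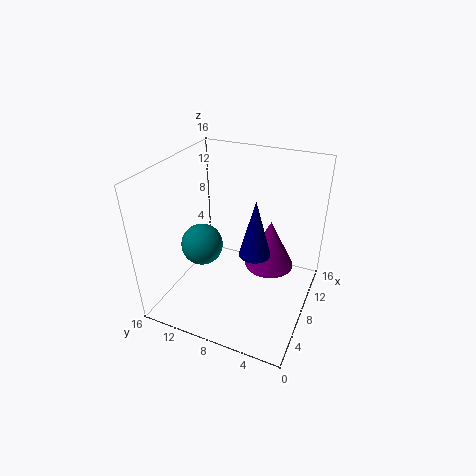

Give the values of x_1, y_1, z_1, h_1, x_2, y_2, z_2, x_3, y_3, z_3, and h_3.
x_1 = 4, y_1 = 4.5, z_1 = 9.5, h_1 = 5.5, x_2 = 8.5, y_2 = 13, z_2 = 5.5, x_3 = 12, y_3 = 5.5, z_3 = 2.5, h_3 = 6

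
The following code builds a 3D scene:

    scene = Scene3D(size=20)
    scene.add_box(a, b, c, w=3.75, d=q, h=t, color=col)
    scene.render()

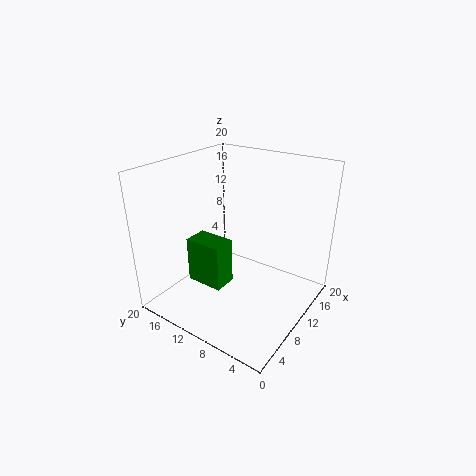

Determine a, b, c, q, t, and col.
a = 9; b = 13; c = 0.25; q = 6; t = 7.25; col = 'green'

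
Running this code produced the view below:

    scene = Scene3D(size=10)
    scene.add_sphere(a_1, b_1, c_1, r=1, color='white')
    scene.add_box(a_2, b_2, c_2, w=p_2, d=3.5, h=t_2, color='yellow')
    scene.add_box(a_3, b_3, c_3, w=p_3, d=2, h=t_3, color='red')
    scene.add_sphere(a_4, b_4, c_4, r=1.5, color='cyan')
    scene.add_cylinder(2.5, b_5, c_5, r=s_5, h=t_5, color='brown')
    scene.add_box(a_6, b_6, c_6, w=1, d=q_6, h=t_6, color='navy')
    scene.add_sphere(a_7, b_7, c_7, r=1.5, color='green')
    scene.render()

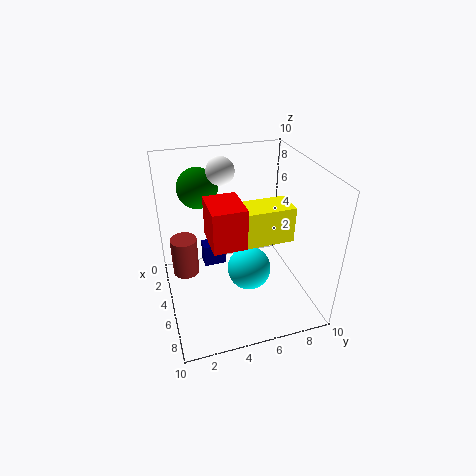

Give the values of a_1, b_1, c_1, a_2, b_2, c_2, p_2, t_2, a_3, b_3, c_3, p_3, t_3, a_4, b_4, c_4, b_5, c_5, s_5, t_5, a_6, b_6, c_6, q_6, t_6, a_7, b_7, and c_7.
a_1 = 2.5, b_1 = 4.5, c_1 = 9, a_2 = 4.5, b_2 = 5, c_2 = 5, p_2 = 2, t_2 = 2.5, a_3 = 6, b_3 = 2.5, c_3 = 6.5, p_3 = 2.5, t_3 = 2.5, a_4 = 6, b_4 = 5.5, c_4 = 3, b_5 = 1.5, c_5 = 1, s_5 = 1, t_5 = 3, a_6 = 4.5, b_6 = 2.5, c_6 = 3.5, q_6 = 1.5, t_6 = 1.5, a_7 = 1.5, b_7 = 3, c_7 = 7.5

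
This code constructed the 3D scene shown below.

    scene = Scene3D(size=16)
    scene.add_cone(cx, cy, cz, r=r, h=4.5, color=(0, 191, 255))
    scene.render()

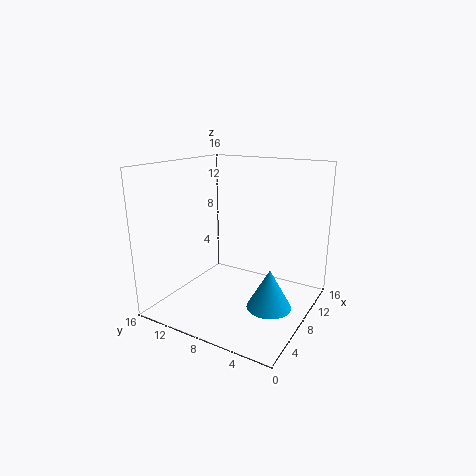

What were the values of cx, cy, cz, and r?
cx = 8; cy = 4; cz = 0.5; r = 2.5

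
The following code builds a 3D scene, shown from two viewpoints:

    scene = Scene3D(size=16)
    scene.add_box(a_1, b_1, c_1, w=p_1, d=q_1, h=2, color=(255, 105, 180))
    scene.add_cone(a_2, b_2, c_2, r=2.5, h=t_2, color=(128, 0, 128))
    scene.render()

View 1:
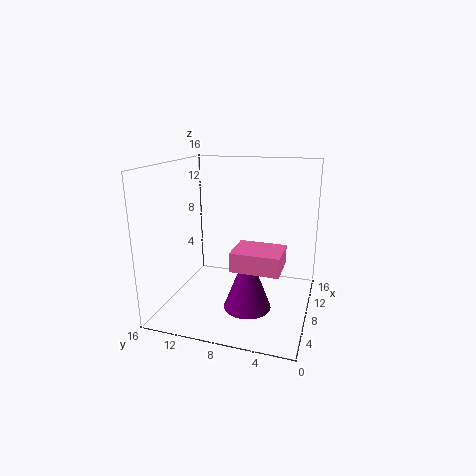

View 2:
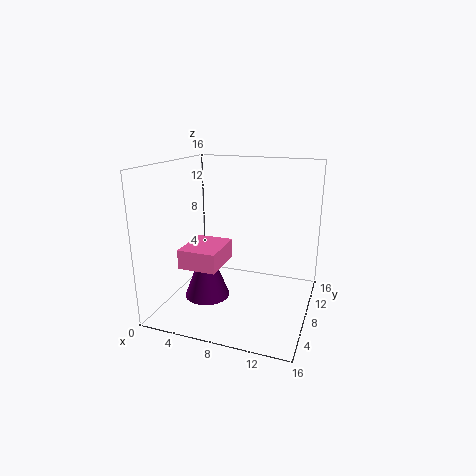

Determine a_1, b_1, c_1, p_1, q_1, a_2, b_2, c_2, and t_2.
a_1 = 3.5, b_1 = 2.5, c_1 = 6, p_1 = 4, q_1 = 5, a_2 = 5, b_2 = 6, c_2 = 1.5, t_2 = 6.5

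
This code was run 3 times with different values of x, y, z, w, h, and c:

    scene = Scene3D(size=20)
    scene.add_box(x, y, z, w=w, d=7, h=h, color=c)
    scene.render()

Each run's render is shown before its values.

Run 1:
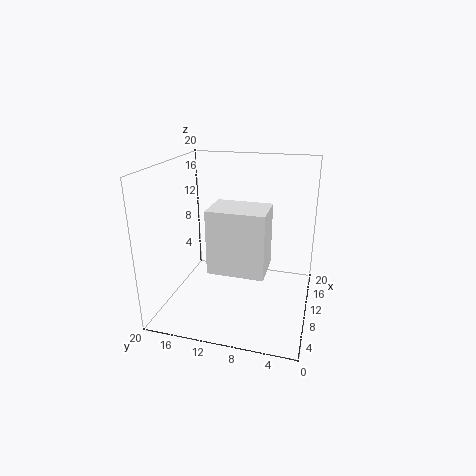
x = 3; y = 5; z = 8; w = 5; h = 8; c = 'white'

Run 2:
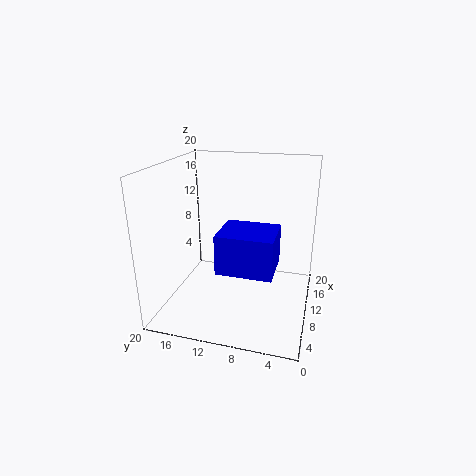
x = 3; y = 4; z = 8; w = 6; h = 5; c = 'blue'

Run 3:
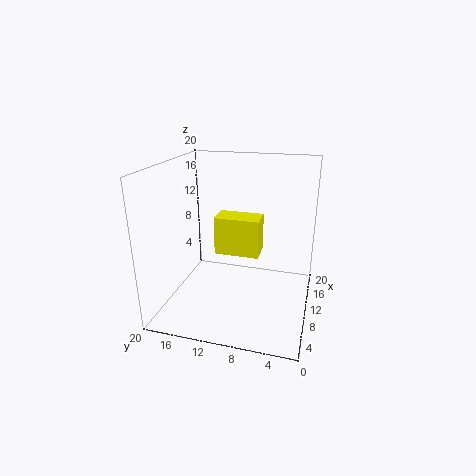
x = 14; y = 8; z = 5; w = 4; h = 6; c = 'yellow'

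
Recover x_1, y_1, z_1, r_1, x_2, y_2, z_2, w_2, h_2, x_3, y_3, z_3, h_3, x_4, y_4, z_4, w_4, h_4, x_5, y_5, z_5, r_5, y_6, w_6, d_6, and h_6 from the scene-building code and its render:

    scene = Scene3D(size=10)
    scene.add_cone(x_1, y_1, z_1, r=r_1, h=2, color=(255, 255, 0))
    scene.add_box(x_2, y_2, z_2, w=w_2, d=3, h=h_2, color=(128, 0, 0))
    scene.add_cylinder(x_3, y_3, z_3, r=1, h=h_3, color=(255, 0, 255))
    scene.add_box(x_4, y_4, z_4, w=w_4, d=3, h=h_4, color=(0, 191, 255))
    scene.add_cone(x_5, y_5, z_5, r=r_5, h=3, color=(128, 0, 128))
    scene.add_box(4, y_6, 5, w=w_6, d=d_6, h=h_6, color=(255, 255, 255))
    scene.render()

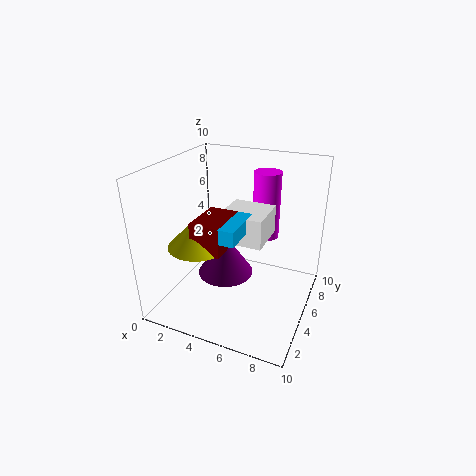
x_1 = 3; y_1 = 3; z_1 = 5; r_1 = 2; x_2 = 3; y_2 = 2; z_2 = 5; w_2 = 2; h_2 = 2; x_3 = 6; y_3 = 8; z_3 = 4; h_3 = 5; x_4 = 3; y_4 = 2; z_4 = 6; w_4 = 3; h_4 = 1; x_5 = 4; y_5 = 5; z_5 = 2; r_5 = 2; y_6 = 4; w_6 = 3; d_6 = 3; h_6 = 2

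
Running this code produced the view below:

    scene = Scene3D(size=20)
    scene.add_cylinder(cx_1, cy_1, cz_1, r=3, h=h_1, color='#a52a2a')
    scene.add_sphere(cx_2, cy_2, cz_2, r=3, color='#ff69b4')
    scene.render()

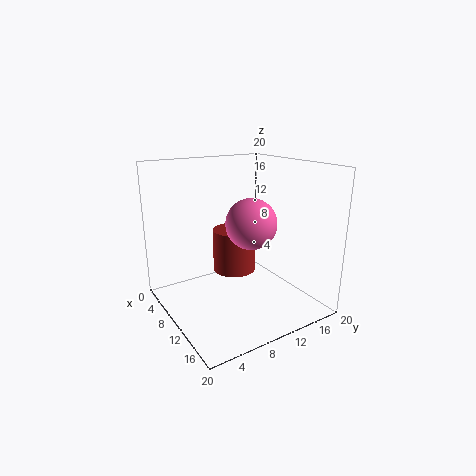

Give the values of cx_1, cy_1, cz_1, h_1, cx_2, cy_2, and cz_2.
cx_1 = 9
cy_1 = 10
cz_1 = 5
h_1 = 6
cx_2 = 16
cy_2 = 8
cz_2 = 14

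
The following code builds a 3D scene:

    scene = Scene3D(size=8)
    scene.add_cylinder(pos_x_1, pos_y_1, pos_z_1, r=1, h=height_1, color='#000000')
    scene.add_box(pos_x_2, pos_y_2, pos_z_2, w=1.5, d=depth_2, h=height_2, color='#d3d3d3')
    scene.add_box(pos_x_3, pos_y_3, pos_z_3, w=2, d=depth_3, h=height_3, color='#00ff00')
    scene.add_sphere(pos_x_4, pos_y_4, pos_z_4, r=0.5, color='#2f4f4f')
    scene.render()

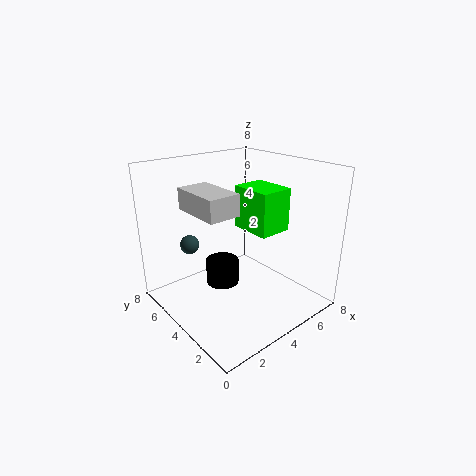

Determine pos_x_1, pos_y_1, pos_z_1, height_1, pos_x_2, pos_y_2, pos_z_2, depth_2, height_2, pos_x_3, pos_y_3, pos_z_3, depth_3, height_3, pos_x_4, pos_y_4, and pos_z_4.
pos_x_1 = 4; pos_y_1 = 5.5; pos_z_1 = 0.5; height_1 = 1.5; pos_x_2 = 0.5; pos_y_2 = 1.5; pos_z_2 = 6.5; depth_2 = 2.5; height_2 = 1; pos_x_3 = 5; pos_y_3 = 3; pos_z_3 = 4; depth_3 = 2.5; height_3 = 2.5; pos_x_4 = 1.5; pos_y_4 = 5; pos_z_4 = 4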